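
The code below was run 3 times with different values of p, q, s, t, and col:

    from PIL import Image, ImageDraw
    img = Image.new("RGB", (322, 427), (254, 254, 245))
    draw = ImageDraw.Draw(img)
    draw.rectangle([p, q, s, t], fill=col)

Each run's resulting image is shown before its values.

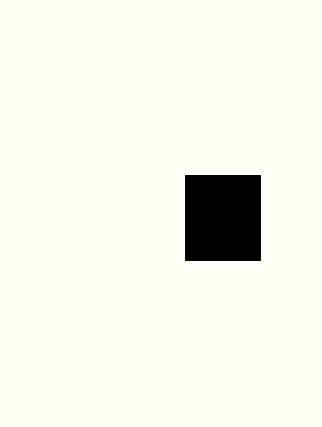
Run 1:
p = 185, q = 175, s = 260, t = 260, col = 'black'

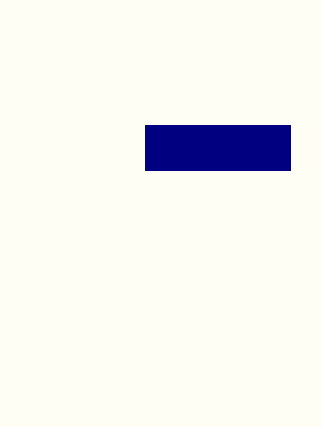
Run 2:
p = 145; q = 125; s = 290; t = 170; col = 'navy'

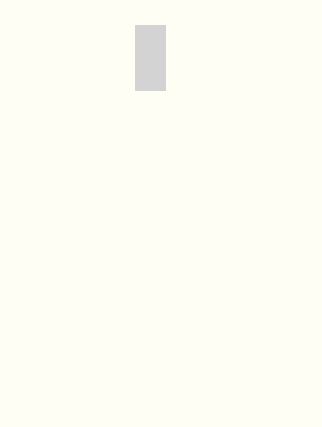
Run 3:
p = 135
q = 25
s = 165
t = 90
col = 'lightgray'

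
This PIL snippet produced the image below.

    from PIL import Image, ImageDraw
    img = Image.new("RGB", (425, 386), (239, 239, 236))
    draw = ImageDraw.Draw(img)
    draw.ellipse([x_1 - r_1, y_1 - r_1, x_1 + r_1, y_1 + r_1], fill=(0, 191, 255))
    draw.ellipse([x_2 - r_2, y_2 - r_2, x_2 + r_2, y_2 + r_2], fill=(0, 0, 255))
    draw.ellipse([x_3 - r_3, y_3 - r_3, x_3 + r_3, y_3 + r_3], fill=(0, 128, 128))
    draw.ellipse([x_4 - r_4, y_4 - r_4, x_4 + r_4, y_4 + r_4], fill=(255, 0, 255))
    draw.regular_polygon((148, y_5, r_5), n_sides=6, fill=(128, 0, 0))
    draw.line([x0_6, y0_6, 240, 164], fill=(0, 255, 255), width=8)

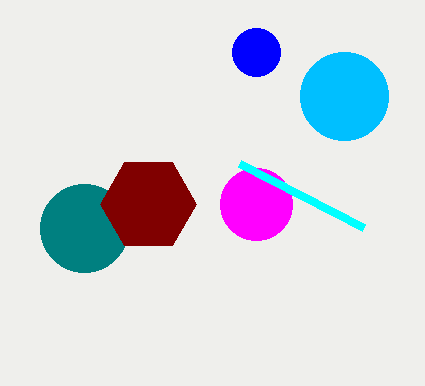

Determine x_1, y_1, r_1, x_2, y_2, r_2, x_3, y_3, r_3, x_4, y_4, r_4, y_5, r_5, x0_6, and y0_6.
x_1 = 344, y_1 = 96, r_1 = 44, x_2 = 256, y_2 = 52, r_2 = 24, x_3 = 84, y_3 = 228, r_3 = 44, x_4 = 256, y_4 = 204, r_4 = 36, y_5 = 204, r_5 = 48, x0_6 = 364, y0_6 = 228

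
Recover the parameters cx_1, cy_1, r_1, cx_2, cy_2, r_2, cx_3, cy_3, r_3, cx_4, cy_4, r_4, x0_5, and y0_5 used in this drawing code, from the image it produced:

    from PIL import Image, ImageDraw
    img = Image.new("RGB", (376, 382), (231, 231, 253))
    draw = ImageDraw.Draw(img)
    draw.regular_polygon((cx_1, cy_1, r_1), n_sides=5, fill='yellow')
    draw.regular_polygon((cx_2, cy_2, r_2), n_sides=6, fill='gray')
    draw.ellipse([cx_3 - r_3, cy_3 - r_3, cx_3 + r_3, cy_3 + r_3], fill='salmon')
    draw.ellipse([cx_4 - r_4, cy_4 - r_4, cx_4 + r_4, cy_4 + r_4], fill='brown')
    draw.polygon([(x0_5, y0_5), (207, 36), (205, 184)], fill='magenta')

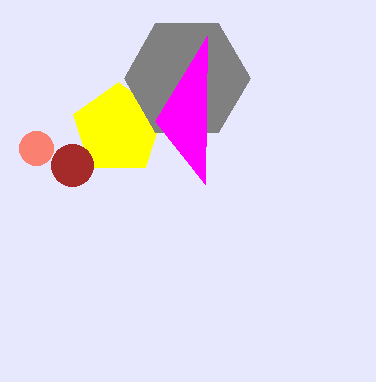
cx_1 = 118; cy_1 = 129; r_1 = 47; cx_2 = 187; cy_2 = 78; r_2 = 63; cx_3 = 36; cy_3 = 148; r_3 = 17; cx_4 = 72; cy_4 = 165; r_4 = 21; x0_5 = 155; y0_5 = 121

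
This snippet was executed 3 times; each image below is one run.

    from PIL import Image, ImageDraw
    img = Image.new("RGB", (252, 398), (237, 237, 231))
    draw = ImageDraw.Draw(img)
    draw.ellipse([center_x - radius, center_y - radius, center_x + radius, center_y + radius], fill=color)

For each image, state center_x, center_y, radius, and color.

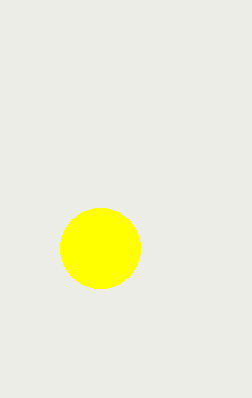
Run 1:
center_x = 100
center_y = 248
radius = 40
color = 'yellow'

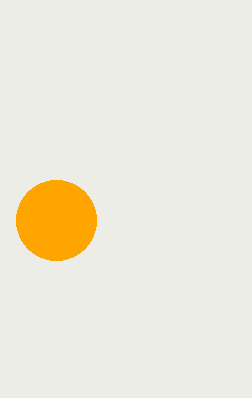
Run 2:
center_x = 56, center_y = 220, radius = 40, color = 'orange'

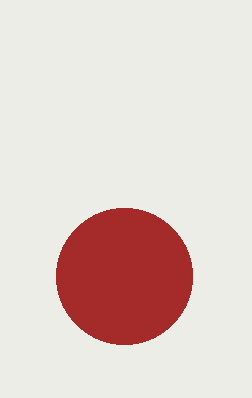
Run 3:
center_x = 124, center_y = 276, radius = 68, color = 'brown'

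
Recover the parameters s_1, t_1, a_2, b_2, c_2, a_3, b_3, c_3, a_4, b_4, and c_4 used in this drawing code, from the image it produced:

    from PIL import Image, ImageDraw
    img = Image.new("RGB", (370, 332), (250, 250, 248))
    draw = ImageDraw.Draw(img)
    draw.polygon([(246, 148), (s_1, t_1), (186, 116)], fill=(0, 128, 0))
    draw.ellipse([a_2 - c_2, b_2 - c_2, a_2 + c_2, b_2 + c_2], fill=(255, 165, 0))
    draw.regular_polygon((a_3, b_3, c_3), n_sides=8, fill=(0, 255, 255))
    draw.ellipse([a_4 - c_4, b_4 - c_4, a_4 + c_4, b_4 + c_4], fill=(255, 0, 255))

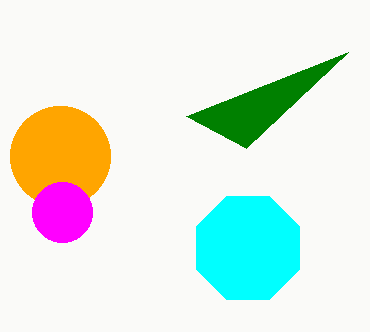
s_1 = 348, t_1 = 52, a_2 = 60, b_2 = 156, c_2 = 50, a_3 = 248, b_3 = 248, c_3 = 56, a_4 = 62, b_4 = 212, c_4 = 30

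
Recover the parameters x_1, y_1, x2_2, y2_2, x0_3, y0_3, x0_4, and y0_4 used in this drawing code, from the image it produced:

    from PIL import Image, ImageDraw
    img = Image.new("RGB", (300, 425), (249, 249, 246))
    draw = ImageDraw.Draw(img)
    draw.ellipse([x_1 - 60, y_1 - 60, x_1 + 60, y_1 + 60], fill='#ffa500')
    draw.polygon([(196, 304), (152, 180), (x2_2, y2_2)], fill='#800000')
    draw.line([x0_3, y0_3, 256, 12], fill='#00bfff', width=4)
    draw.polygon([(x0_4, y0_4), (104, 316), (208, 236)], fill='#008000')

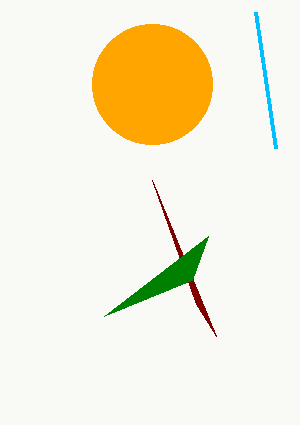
x_1 = 152
y_1 = 84
x2_2 = 216
y2_2 = 336
x0_3 = 276
y0_3 = 148
x0_4 = 192
y0_4 = 280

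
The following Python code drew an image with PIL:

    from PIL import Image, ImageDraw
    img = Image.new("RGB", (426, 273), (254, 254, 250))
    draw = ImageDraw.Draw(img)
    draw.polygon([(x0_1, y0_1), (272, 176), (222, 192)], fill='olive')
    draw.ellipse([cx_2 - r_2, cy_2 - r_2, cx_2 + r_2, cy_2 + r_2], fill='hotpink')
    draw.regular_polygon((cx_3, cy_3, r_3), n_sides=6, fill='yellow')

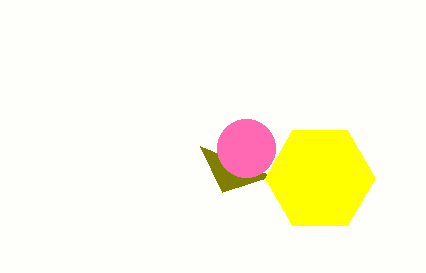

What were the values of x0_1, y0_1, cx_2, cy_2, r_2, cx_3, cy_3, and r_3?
x0_1 = 200, y0_1 = 146, cx_2 = 246, cy_2 = 148, r_2 = 29, cx_3 = 320, cy_3 = 178, r_3 = 55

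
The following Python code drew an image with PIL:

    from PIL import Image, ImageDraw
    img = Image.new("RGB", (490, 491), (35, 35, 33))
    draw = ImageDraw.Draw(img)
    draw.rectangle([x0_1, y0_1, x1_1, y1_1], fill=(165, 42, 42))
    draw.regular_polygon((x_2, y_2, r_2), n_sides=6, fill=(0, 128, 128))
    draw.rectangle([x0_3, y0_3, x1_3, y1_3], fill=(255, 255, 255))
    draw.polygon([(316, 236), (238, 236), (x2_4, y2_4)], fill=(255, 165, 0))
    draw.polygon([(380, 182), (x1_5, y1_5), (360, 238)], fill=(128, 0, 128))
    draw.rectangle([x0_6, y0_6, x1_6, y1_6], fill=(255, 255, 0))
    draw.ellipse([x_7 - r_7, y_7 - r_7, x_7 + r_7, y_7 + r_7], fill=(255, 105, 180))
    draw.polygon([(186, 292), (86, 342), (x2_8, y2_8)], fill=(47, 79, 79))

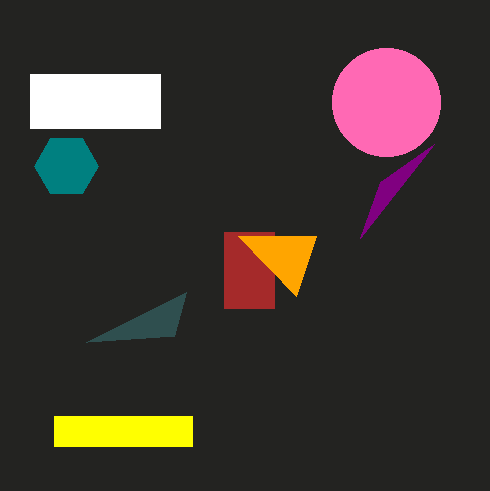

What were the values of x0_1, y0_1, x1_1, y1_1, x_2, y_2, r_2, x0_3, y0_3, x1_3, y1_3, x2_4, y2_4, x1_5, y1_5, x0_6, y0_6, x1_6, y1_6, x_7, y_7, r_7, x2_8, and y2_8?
x0_1 = 224, y0_1 = 232, x1_1 = 274, y1_1 = 308, x_2 = 66, y_2 = 166, r_2 = 32, x0_3 = 30, y0_3 = 74, x1_3 = 160, y1_3 = 128, x2_4 = 296, y2_4 = 296, x1_5 = 434, y1_5 = 144, x0_6 = 54, y0_6 = 416, x1_6 = 192, y1_6 = 446, x_7 = 386, y_7 = 102, r_7 = 54, x2_8 = 174, y2_8 = 336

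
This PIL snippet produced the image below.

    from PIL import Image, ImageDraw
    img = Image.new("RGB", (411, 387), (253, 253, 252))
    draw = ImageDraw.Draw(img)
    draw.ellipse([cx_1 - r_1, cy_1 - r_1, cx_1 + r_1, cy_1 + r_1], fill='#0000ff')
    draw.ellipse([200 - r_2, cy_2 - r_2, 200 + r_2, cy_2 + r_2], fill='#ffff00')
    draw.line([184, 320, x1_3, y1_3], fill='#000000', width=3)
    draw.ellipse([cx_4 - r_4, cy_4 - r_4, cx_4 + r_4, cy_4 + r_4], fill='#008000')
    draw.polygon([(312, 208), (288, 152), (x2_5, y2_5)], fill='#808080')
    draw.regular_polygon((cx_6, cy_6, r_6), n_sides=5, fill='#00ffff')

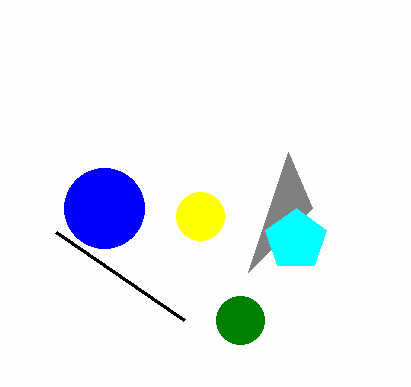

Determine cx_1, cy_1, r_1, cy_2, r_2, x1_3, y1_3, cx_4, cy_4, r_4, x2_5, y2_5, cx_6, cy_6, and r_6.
cx_1 = 104
cy_1 = 208
r_1 = 40
cy_2 = 216
r_2 = 24
x1_3 = 56
y1_3 = 232
cx_4 = 240
cy_4 = 320
r_4 = 24
x2_5 = 248
y2_5 = 272
cx_6 = 296
cy_6 = 240
r_6 = 32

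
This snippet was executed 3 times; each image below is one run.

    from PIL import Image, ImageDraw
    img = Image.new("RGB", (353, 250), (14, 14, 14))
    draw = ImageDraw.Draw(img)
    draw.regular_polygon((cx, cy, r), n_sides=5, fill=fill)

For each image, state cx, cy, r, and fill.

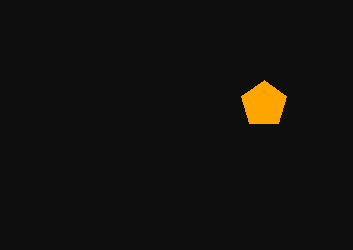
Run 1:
cx = 264, cy = 104, r = 24, fill = 'orange'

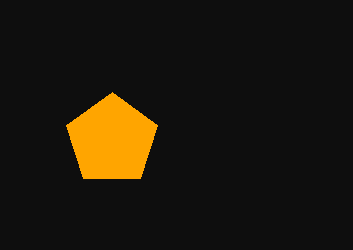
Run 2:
cx = 112; cy = 140; r = 48; fill = 'orange'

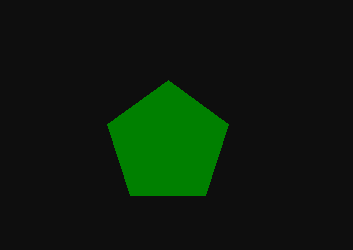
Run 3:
cx = 168
cy = 144
r = 64
fill = 'green'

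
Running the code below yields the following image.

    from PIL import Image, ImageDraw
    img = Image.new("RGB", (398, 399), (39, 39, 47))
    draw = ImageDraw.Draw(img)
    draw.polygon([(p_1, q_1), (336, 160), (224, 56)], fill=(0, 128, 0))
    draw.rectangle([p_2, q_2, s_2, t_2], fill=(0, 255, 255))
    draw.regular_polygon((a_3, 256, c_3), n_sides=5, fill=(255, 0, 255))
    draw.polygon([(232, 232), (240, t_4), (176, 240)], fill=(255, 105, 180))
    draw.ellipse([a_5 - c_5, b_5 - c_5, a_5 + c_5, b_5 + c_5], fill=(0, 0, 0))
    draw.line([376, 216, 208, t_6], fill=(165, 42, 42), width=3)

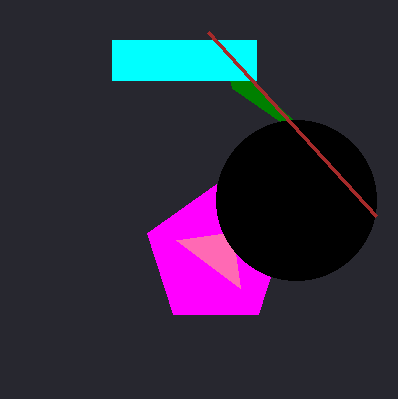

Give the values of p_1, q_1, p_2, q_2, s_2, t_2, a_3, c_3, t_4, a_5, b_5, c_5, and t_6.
p_1 = 232, q_1 = 88, p_2 = 112, q_2 = 40, s_2 = 256, t_2 = 80, a_3 = 216, c_3 = 72, t_4 = 288, a_5 = 296, b_5 = 200, c_5 = 80, t_6 = 32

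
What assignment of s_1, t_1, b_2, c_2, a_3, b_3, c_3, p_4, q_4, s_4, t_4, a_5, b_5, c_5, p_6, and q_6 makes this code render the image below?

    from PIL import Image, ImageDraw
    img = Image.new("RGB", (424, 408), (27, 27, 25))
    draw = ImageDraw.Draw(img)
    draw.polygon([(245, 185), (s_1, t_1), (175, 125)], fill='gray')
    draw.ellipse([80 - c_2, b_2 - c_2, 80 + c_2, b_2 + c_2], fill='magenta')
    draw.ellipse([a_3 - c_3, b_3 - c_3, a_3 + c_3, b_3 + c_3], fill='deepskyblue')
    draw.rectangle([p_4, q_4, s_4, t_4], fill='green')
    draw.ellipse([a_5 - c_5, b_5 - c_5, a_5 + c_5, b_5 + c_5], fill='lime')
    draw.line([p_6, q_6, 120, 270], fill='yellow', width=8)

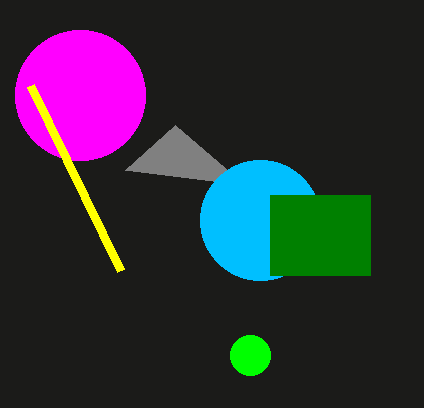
s_1 = 125; t_1 = 170; b_2 = 95; c_2 = 65; a_3 = 260; b_3 = 220; c_3 = 60; p_4 = 270; q_4 = 195; s_4 = 370; t_4 = 275; a_5 = 250; b_5 = 355; c_5 = 20; p_6 = 30; q_6 = 85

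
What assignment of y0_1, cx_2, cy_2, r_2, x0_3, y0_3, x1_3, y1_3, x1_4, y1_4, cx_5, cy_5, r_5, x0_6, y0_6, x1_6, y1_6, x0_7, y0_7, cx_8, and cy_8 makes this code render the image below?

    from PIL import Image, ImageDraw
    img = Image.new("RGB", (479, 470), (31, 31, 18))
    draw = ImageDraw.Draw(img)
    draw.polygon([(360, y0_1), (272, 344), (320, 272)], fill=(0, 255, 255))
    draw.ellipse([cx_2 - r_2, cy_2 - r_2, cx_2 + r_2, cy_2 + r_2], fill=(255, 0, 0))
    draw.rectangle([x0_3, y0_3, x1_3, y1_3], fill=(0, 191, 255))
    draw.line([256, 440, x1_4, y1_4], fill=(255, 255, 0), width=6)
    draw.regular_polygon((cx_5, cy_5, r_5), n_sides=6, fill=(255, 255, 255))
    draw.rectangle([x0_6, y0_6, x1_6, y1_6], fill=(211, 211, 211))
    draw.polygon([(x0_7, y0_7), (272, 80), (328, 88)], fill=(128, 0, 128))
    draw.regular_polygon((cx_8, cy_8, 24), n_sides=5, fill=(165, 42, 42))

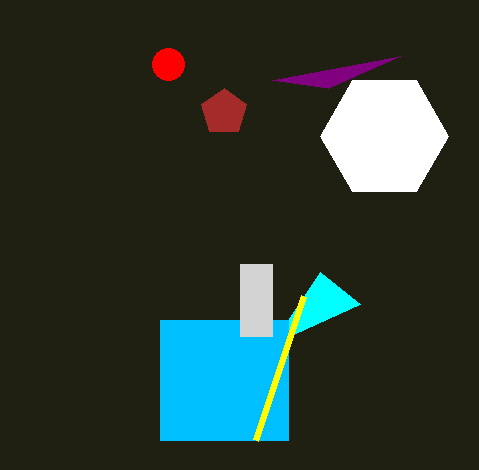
y0_1 = 304; cx_2 = 168; cy_2 = 64; r_2 = 16; x0_3 = 160; y0_3 = 320; x1_3 = 288; y1_3 = 440; x1_4 = 304; y1_4 = 296; cx_5 = 384; cy_5 = 136; r_5 = 64; x0_6 = 240; y0_6 = 264; x1_6 = 272; y1_6 = 336; x0_7 = 400; y0_7 = 56; cx_8 = 224; cy_8 = 112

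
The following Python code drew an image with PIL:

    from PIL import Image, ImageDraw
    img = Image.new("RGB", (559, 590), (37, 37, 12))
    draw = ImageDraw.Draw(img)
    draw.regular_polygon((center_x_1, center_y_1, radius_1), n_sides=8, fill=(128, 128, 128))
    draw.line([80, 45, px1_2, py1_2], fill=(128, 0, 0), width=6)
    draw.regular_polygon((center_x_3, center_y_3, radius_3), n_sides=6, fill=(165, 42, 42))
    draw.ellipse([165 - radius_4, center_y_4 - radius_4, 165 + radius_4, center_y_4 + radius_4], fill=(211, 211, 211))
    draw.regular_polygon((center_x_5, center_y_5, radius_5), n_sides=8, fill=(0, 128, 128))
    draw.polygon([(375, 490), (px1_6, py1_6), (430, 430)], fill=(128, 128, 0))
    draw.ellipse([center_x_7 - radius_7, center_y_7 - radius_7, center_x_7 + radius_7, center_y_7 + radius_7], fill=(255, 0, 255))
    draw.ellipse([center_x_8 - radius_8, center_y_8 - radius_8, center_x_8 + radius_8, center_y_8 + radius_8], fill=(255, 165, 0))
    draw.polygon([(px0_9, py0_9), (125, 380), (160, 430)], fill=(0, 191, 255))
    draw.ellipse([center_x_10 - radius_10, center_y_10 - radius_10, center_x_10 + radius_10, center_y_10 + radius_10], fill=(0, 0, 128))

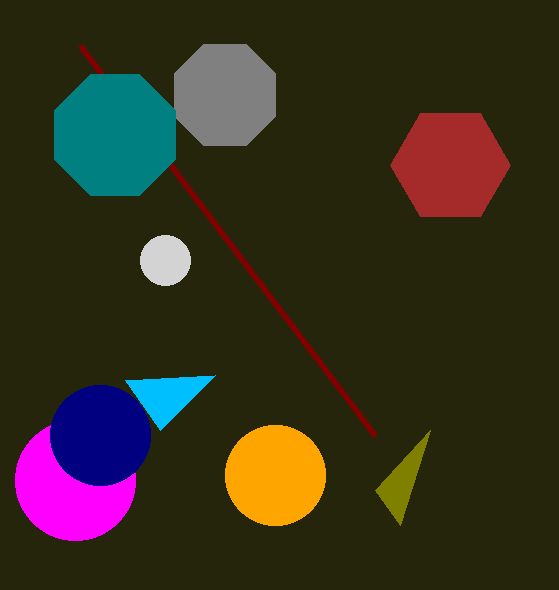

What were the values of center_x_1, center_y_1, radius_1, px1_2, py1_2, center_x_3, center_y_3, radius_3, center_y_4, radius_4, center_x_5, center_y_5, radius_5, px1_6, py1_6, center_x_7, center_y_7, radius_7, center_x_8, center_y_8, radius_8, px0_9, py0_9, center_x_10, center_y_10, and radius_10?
center_x_1 = 225, center_y_1 = 95, radius_1 = 55, px1_2 = 375, py1_2 = 435, center_x_3 = 450, center_y_3 = 165, radius_3 = 60, center_y_4 = 260, radius_4 = 25, center_x_5 = 115, center_y_5 = 135, radius_5 = 65, px1_6 = 400, py1_6 = 525, center_x_7 = 75, center_y_7 = 480, radius_7 = 60, center_x_8 = 275, center_y_8 = 475, radius_8 = 50, px0_9 = 215, py0_9 = 375, center_x_10 = 100, center_y_10 = 435, radius_10 = 50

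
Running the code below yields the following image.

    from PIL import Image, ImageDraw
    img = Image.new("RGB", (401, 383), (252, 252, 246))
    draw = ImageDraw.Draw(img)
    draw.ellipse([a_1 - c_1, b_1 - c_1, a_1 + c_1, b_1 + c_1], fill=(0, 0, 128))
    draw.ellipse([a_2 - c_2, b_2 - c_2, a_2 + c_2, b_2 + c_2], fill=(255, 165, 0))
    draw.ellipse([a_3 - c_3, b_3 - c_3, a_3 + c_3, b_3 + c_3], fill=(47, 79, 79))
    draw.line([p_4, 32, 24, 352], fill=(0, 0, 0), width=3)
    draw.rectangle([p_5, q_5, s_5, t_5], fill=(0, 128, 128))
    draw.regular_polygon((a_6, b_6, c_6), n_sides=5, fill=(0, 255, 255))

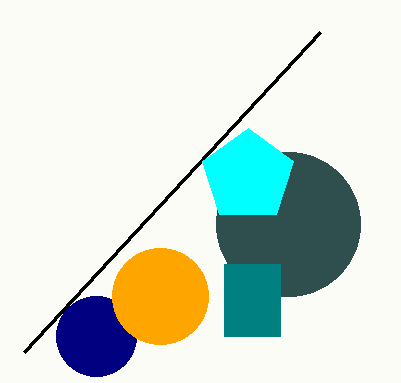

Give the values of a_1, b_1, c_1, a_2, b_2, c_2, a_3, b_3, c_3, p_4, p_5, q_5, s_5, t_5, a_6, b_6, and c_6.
a_1 = 96
b_1 = 336
c_1 = 40
a_2 = 160
b_2 = 296
c_2 = 48
a_3 = 288
b_3 = 224
c_3 = 72
p_4 = 320
p_5 = 224
q_5 = 264
s_5 = 280
t_5 = 336
a_6 = 248
b_6 = 176
c_6 = 48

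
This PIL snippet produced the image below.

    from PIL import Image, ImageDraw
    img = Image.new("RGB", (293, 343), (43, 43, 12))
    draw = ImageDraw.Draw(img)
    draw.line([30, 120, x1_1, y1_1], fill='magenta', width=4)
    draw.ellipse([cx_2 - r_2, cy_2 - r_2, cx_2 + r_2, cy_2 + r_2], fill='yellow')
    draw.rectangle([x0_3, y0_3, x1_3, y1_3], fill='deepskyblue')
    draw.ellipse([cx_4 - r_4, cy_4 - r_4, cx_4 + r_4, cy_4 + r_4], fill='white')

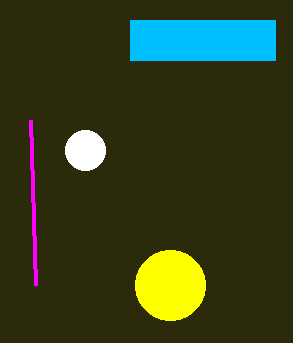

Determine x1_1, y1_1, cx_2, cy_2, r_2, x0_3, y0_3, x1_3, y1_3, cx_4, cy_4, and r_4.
x1_1 = 35, y1_1 = 285, cx_2 = 170, cy_2 = 285, r_2 = 35, x0_3 = 130, y0_3 = 20, x1_3 = 275, y1_3 = 60, cx_4 = 85, cy_4 = 150, r_4 = 20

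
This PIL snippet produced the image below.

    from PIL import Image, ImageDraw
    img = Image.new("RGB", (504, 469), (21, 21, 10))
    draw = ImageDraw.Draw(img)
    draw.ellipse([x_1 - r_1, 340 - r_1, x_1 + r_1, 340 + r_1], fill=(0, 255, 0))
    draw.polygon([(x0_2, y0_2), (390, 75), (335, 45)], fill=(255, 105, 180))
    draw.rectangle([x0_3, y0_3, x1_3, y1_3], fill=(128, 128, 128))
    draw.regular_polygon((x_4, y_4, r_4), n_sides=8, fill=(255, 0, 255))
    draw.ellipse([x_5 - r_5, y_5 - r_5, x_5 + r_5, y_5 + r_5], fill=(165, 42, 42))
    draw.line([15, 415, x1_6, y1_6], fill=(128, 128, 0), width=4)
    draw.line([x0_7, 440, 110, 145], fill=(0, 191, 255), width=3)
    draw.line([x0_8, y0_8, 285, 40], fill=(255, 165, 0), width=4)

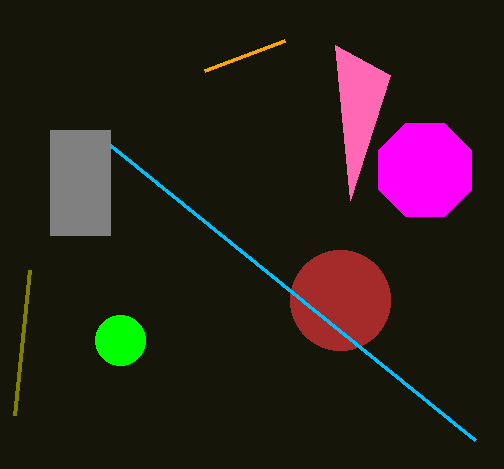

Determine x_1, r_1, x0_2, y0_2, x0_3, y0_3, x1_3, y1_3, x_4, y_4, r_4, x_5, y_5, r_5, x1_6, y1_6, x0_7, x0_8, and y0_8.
x_1 = 120
r_1 = 25
x0_2 = 350
y0_2 = 200
x0_3 = 50
y0_3 = 130
x1_3 = 110
y1_3 = 235
x_4 = 425
y_4 = 170
r_4 = 50
x_5 = 340
y_5 = 300
r_5 = 50
x1_6 = 30
y1_6 = 270
x0_7 = 475
x0_8 = 205
y0_8 = 70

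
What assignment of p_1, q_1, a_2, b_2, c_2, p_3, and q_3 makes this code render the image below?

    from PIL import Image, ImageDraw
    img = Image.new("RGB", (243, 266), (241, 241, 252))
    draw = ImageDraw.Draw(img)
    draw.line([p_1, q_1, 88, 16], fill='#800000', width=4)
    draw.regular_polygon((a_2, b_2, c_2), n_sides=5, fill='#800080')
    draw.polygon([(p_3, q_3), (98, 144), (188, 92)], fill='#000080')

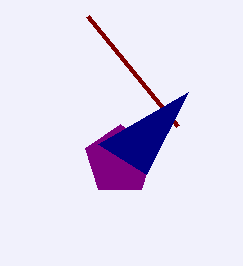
p_1 = 178
q_1 = 126
a_2 = 120
b_2 = 160
c_2 = 36
p_3 = 146
q_3 = 174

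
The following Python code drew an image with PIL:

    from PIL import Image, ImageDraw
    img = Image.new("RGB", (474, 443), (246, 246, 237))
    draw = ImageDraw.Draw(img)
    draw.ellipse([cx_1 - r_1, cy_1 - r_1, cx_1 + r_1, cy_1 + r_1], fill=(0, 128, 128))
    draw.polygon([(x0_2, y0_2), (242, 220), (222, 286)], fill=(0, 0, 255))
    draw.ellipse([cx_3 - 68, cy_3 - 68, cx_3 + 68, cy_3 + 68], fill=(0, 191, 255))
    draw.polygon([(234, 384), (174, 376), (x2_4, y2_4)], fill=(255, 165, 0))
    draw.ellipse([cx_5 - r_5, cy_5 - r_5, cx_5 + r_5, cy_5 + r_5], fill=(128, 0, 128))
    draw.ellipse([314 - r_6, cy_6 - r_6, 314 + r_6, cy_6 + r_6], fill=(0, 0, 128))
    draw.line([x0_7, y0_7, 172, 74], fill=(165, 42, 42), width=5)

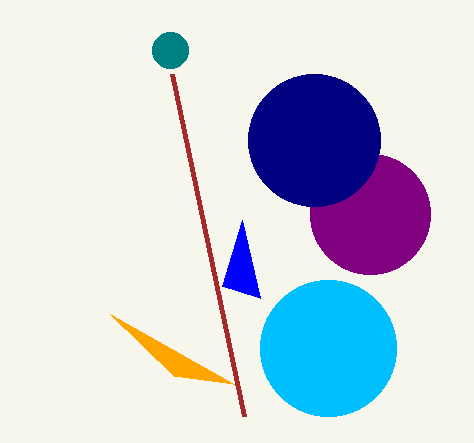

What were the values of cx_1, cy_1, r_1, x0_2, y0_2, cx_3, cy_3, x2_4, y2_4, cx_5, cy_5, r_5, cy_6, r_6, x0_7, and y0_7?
cx_1 = 170; cy_1 = 50; r_1 = 18; x0_2 = 260; y0_2 = 298; cx_3 = 328; cy_3 = 348; x2_4 = 110; y2_4 = 314; cx_5 = 370; cy_5 = 214; r_5 = 60; cy_6 = 140; r_6 = 66; x0_7 = 244; y0_7 = 416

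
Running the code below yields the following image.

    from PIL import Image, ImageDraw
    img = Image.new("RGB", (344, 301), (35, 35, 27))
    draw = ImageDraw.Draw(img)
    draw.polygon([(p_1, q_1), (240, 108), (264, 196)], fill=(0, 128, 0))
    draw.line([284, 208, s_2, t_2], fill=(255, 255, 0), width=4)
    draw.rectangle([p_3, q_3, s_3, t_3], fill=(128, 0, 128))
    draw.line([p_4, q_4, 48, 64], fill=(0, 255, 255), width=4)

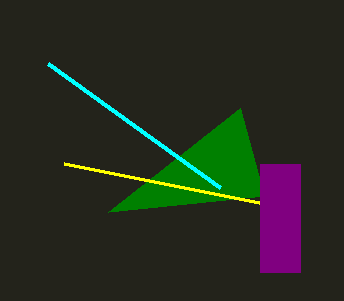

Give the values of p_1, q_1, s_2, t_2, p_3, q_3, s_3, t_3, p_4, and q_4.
p_1 = 108; q_1 = 212; s_2 = 64; t_2 = 164; p_3 = 260; q_3 = 164; s_3 = 300; t_3 = 272; p_4 = 220; q_4 = 188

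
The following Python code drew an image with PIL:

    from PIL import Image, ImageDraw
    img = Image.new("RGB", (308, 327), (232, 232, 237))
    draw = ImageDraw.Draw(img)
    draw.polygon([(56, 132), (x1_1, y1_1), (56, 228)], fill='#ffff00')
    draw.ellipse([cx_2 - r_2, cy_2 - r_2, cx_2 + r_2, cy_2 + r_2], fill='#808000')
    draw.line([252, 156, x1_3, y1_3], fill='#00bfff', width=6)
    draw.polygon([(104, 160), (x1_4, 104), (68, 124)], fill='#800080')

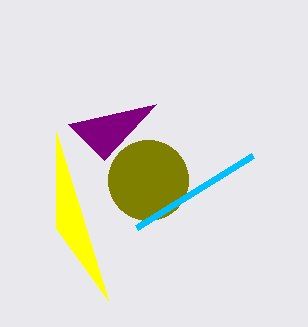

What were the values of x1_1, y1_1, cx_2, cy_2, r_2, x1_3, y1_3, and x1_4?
x1_1 = 108, y1_1 = 300, cx_2 = 148, cy_2 = 180, r_2 = 40, x1_3 = 136, y1_3 = 228, x1_4 = 156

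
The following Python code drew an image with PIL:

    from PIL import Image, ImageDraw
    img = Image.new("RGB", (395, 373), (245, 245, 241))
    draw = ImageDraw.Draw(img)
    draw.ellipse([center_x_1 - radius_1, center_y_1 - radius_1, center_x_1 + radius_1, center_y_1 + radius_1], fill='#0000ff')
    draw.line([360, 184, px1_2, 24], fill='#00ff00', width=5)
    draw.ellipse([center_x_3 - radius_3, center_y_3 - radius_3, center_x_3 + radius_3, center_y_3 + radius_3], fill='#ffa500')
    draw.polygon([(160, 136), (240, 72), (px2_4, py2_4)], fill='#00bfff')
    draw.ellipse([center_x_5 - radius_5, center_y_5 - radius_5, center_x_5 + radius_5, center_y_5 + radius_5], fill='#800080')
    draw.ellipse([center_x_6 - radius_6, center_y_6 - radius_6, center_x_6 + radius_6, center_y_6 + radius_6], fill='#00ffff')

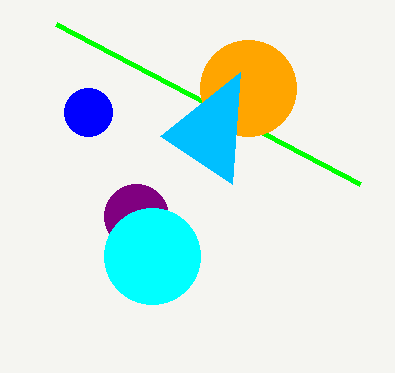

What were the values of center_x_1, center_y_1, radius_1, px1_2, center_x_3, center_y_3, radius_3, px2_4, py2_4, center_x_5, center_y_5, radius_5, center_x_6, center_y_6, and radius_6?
center_x_1 = 88
center_y_1 = 112
radius_1 = 24
px1_2 = 56
center_x_3 = 248
center_y_3 = 88
radius_3 = 48
px2_4 = 232
py2_4 = 184
center_x_5 = 136
center_y_5 = 216
radius_5 = 32
center_x_6 = 152
center_y_6 = 256
radius_6 = 48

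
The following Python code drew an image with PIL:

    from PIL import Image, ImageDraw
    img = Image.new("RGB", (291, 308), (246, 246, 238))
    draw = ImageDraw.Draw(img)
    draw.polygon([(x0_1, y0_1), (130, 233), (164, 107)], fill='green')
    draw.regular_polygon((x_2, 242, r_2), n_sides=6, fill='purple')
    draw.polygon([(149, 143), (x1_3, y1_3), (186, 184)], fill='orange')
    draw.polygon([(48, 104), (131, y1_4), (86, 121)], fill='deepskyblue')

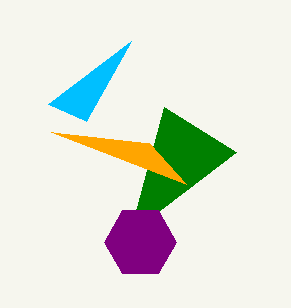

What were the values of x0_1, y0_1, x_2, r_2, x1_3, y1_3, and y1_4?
x0_1 = 236
y0_1 = 152
x_2 = 140
r_2 = 36
x1_3 = 51
y1_3 = 132
y1_4 = 41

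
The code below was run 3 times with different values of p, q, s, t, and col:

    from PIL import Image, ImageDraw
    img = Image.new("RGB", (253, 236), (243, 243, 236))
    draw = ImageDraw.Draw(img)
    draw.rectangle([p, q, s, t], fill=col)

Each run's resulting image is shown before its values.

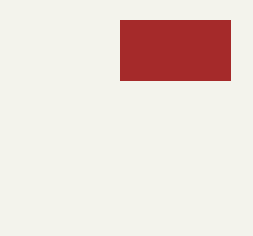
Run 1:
p = 120
q = 20
s = 230
t = 80
col = 'brown'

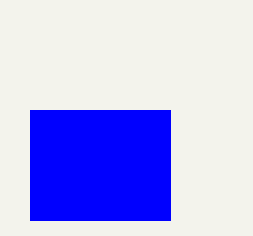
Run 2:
p = 30; q = 110; s = 170; t = 220; col = 'blue'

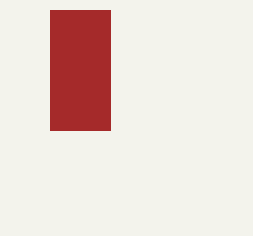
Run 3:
p = 50
q = 10
s = 110
t = 130
col = 'brown'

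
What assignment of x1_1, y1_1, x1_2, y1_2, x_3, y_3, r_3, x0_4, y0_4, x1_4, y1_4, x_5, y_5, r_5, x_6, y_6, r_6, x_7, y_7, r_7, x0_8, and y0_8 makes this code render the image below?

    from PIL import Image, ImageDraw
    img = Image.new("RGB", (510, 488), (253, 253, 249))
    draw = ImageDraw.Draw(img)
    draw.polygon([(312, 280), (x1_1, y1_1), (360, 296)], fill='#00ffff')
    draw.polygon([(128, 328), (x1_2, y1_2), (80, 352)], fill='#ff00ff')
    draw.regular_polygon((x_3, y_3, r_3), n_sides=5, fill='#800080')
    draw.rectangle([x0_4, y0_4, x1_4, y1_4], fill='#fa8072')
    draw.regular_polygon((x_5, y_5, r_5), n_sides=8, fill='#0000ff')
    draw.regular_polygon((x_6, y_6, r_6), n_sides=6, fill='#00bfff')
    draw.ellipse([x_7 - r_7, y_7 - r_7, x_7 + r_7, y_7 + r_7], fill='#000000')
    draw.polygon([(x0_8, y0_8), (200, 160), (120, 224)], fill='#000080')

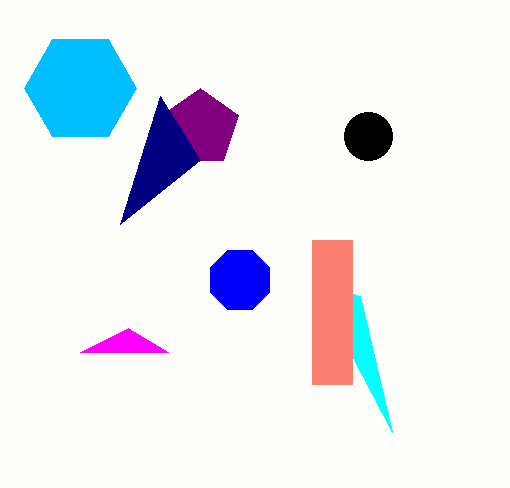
x1_1 = 392, y1_1 = 432, x1_2 = 168, y1_2 = 352, x_3 = 200, y_3 = 128, r_3 = 40, x0_4 = 312, y0_4 = 240, x1_4 = 352, y1_4 = 384, x_5 = 240, y_5 = 280, r_5 = 32, x_6 = 80, y_6 = 88, r_6 = 56, x_7 = 368, y_7 = 136, r_7 = 24, x0_8 = 160, y0_8 = 96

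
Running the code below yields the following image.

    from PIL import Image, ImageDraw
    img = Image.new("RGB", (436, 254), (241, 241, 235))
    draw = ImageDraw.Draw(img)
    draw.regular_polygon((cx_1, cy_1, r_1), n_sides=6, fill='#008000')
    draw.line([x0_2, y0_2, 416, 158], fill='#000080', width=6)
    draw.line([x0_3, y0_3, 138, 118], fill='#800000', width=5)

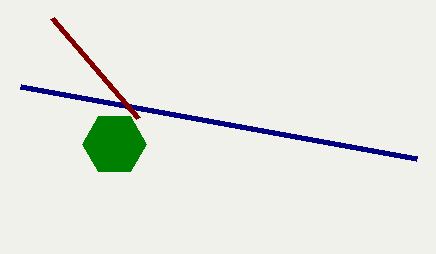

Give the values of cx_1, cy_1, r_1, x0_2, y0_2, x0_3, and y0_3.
cx_1 = 114; cy_1 = 144; r_1 = 32; x0_2 = 20; y0_2 = 86; x0_3 = 52; y0_3 = 18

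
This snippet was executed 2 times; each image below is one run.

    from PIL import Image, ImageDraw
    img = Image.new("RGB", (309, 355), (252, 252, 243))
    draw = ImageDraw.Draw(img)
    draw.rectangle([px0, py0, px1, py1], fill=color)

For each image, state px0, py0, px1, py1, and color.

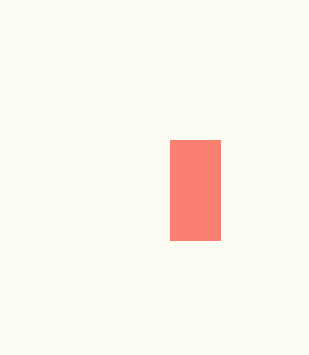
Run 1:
px0 = 170
py0 = 140
px1 = 220
py1 = 240
color = 'salmon'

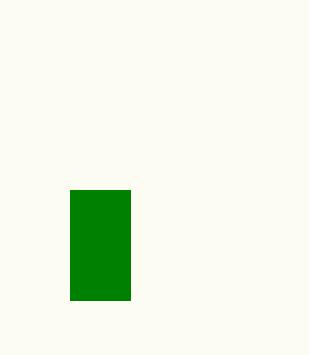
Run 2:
px0 = 70
py0 = 190
px1 = 130
py1 = 300
color = 'green'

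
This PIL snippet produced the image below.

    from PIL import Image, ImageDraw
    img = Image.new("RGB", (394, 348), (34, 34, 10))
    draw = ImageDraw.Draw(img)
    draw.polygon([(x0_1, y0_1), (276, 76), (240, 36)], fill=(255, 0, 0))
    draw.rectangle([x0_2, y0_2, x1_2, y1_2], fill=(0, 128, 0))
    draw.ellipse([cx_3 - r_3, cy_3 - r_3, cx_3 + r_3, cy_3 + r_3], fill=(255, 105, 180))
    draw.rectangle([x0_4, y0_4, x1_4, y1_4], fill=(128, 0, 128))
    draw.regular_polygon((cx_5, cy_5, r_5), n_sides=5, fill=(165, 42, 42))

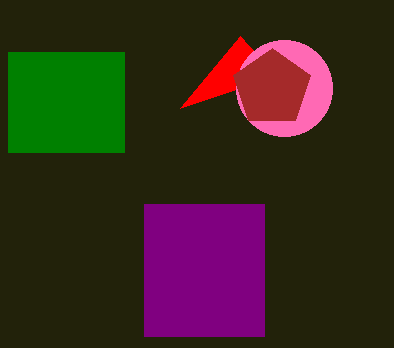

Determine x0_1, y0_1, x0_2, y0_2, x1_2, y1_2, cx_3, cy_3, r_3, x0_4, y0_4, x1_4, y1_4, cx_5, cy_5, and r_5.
x0_1 = 180
y0_1 = 108
x0_2 = 8
y0_2 = 52
x1_2 = 124
y1_2 = 152
cx_3 = 284
cy_3 = 88
r_3 = 48
x0_4 = 144
y0_4 = 204
x1_4 = 264
y1_4 = 336
cx_5 = 272
cy_5 = 88
r_5 = 40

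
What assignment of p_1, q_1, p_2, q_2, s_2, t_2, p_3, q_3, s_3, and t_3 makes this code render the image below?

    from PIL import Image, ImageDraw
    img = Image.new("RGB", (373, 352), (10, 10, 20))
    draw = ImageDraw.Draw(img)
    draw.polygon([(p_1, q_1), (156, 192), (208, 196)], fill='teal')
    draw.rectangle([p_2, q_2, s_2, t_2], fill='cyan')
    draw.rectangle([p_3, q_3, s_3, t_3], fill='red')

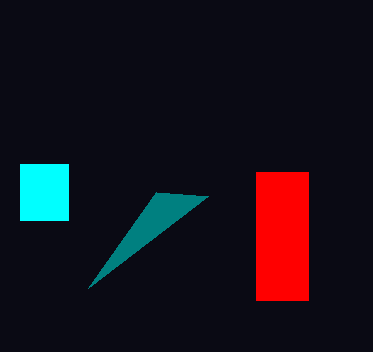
p_1 = 88, q_1 = 288, p_2 = 20, q_2 = 164, s_2 = 68, t_2 = 220, p_3 = 256, q_3 = 172, s_3 = 308, t_3 = 300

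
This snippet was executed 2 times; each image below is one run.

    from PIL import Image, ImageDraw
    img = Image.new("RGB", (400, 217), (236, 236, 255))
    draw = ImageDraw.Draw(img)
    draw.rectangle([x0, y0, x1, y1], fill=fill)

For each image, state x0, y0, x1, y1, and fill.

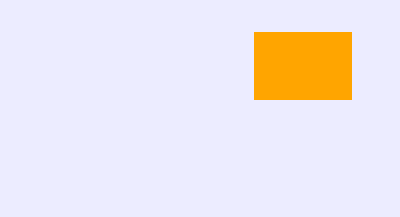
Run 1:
x0 = 254; y0 = 32; x1 = 351; y1 = 99; fill = 'orange'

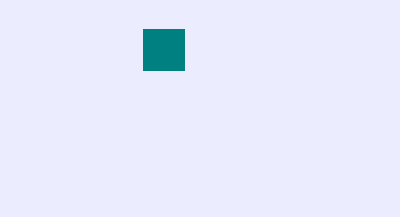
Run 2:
x0 = 143; y0 = 29; x1 = 184; y1 = 70; fill = 'teal'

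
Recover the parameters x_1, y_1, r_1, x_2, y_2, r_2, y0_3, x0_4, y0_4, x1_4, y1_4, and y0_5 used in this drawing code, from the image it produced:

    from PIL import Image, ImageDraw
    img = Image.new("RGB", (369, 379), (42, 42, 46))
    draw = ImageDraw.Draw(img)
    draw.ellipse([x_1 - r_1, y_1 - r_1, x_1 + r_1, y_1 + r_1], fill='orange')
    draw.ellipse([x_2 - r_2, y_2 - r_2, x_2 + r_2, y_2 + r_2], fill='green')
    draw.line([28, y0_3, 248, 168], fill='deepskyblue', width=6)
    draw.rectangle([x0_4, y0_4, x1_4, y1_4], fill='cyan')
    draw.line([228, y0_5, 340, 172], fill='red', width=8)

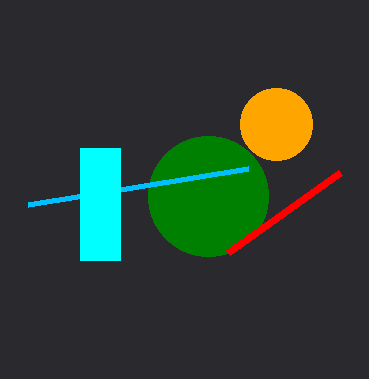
x_1 = 276, y_1 = 124, r_1 = 36, x_2 = 208, y_2 = 196, r_2 = 60, y0_3 = 204, x0_4 = 80, y0_4 = 148, x1_4 = 120, y1_4 = 260, y0_5 = 252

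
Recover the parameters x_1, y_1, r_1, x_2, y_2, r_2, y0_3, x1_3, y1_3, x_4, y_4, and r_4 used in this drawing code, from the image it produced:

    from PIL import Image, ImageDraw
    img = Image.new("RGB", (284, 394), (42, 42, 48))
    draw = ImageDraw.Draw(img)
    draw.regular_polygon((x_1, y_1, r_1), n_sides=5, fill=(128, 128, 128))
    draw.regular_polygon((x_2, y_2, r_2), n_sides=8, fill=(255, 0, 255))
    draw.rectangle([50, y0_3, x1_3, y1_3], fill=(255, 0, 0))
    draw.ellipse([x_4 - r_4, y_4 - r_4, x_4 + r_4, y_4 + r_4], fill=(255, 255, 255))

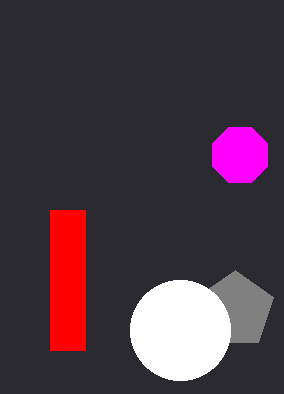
x_1 = 235, y_1 = 310, r_1 = 40, x_2 = 240, y_2 = 155, r_2 = 30, y0_3 = 210, x1_3 = 85, y1_3 = 350, x_4 = 180, y_4 = 330, r_4 = 50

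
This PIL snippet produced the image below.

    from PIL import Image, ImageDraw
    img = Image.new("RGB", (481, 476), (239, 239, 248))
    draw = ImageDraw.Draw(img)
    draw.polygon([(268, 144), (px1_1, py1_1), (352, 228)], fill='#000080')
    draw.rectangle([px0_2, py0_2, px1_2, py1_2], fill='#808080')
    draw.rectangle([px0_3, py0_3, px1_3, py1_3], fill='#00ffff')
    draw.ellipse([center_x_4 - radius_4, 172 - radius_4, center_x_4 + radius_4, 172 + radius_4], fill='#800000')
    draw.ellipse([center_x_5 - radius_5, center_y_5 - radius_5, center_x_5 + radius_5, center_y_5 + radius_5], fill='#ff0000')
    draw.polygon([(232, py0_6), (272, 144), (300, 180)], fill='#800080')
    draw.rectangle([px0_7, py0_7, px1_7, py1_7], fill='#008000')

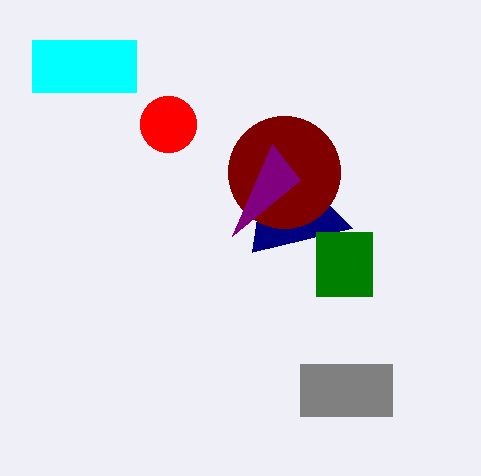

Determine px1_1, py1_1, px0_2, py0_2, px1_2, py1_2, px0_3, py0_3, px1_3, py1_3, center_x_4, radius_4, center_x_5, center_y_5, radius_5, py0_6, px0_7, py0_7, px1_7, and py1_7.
px1_1 = 252, py1_1 = 252, px0_2 = 300, py0_2 = 364, px1_2 = 392, py1_2 = 416, px0_3 = 32, py0_3 = 40, px1_3 = 136, py1_3 = 92, center_x_4 = 284, radius_4 = 56, center_x_5 = 168, center_y_5 = 124, radius_5 = 28, py0_6 = 236, px0_7 = 316, py0_7 = 232, px1_7 = 372, py1_7 = 296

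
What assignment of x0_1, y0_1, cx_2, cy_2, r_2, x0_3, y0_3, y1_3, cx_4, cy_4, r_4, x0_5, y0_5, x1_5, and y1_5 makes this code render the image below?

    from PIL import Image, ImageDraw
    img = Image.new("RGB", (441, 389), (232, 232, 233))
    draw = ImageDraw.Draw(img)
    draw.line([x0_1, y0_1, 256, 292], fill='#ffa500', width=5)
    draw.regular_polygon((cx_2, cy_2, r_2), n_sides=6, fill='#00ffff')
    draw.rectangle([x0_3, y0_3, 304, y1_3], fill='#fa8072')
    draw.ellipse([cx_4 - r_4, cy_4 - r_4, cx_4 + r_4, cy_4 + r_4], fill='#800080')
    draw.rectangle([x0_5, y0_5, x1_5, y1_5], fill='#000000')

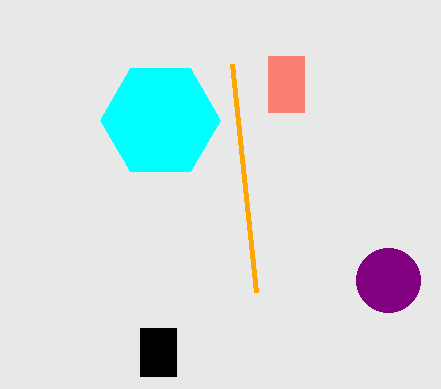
x0_1 = 232
y0_1 = 64
cx_2 = 160
cy_2 = 120
r_2 = 60
x0_3 = 268
y0_3 = 56
y1_3 = 112
cx_4 = 388
cy_4 = 280
r_4 = 32
x0_5 = 140
y0_5 = 328
x1_5 = 176
y1_5 = 376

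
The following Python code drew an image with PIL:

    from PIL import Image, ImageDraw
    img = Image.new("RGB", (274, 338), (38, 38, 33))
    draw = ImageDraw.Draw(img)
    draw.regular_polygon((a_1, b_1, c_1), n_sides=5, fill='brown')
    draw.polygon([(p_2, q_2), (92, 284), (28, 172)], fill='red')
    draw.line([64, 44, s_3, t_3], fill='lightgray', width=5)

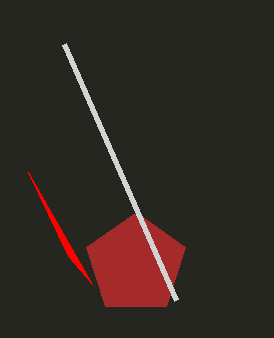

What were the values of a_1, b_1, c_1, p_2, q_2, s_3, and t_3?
a_1 = 136
b_1 = 264
c_1 = 52
p_2 = 68
q_2 = 256
s_3 = 176
t_3 = 300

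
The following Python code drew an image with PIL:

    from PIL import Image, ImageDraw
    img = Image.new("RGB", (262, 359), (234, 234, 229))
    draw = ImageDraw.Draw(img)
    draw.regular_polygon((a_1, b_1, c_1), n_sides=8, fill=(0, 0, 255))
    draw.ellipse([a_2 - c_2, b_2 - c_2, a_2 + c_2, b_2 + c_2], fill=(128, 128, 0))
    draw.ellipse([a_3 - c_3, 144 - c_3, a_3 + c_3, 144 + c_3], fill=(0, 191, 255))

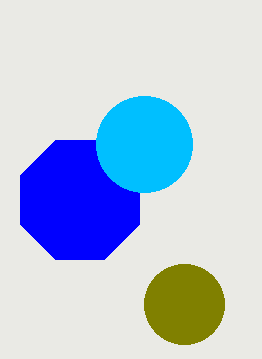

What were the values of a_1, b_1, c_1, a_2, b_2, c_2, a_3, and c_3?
a_1 = 80
b_1 = 200
c_1 = 64
a_2 = 184
b_2 = 304
c_2 = 40
a_3 = 144
c_3 = 48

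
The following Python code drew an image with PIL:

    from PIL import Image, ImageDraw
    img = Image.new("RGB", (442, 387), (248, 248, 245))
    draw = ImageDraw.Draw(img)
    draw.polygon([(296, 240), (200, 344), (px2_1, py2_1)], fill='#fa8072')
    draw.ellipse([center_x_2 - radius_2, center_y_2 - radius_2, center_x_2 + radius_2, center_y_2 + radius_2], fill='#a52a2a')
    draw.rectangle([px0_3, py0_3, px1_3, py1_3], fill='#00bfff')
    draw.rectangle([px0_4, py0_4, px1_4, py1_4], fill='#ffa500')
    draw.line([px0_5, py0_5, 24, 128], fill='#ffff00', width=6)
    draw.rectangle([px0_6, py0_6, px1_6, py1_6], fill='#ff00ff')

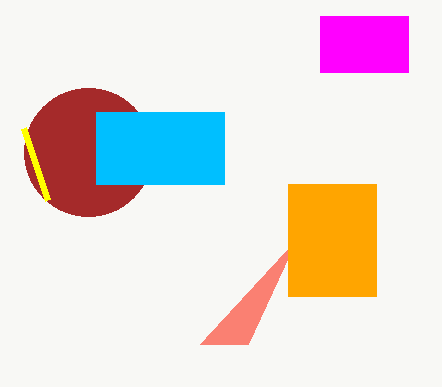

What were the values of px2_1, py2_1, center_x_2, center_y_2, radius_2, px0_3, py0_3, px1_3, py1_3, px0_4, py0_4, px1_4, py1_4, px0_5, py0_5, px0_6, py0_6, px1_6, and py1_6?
px2_1 = 248; py2_1 = 344; center_x_2 = 88; center_y_2 = 152; radius_2 = 64; px0_3 = 96; py0_3 = 112; px1_3 = 224; py1_3 = 184; px0_4 = 288; py0_4 = 184; px1_4 = 376; py1_4 = 296; px0_5 = 48; py0_5 = 200; px0_6 = 320; py0_6 = 16; px1_6 = 408; py1_6 = 72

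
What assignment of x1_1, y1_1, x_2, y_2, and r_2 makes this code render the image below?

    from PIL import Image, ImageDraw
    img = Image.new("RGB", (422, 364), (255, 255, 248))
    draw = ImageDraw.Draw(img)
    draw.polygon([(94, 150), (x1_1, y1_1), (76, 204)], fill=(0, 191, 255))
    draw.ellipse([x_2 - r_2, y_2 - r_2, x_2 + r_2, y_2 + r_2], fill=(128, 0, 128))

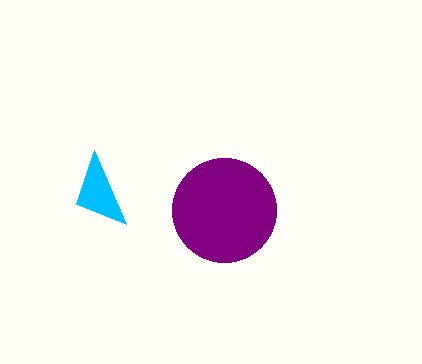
x1_1 = 126, y1_1 = 224, x_2 = 224, y_2 = 210, r_2 = 52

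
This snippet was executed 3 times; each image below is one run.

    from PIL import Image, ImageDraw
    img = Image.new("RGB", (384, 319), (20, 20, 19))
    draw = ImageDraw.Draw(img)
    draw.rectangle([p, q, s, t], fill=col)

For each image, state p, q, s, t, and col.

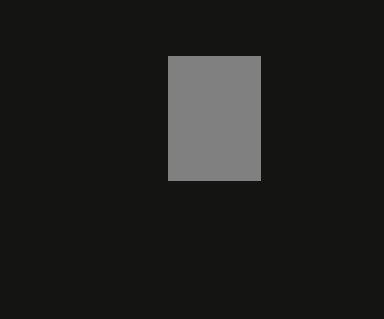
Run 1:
p = 168, q = 56, s = 260, t = 180, col = 'gray'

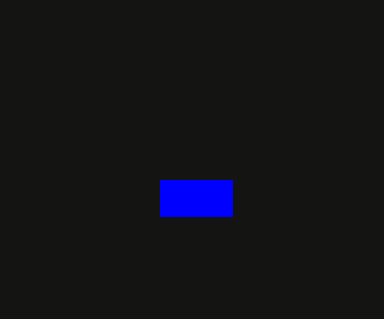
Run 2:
p = 160, q = 180, s = 232, t = 216, col = 'blue'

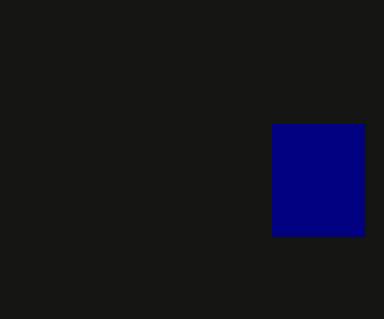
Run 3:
p = 272, q = 124, s = 364, t = 236, col = 'navy'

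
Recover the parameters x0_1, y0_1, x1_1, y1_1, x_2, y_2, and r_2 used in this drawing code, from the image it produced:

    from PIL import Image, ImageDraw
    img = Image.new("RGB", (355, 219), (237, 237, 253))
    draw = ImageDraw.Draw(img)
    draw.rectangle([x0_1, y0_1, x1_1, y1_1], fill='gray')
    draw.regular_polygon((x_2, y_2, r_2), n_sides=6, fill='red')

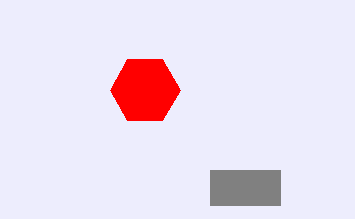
x0_1 = 210, y0_1 = 170, x1_1 = 280, y1_1 = 205, x_2 = 145, y_2 = 90, r_2 = 35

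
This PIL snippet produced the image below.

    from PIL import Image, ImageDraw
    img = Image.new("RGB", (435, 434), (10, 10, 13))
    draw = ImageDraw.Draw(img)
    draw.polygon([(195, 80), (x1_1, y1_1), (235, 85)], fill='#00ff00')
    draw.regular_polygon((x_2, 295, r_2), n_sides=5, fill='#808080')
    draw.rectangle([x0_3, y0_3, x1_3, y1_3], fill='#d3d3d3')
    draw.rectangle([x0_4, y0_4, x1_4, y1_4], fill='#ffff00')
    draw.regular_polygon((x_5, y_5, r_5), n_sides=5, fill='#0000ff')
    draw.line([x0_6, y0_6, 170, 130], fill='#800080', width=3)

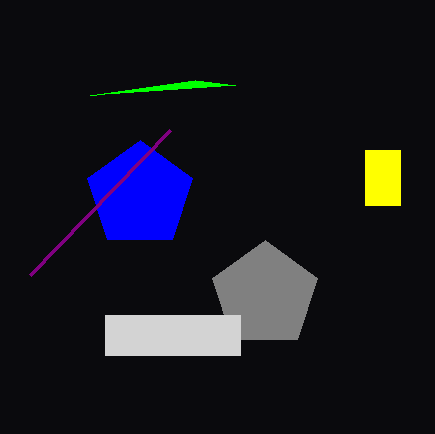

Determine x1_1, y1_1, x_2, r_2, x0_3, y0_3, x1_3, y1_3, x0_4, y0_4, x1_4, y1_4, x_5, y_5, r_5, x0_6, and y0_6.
x1_1 = 90
y1_1 = 95
x_2 = 265
r_2 = 55
x0_3 = 105
y0_3 = 315
x1_3 = 240
y1_3 = 355
x0_4 = 365
y0_4 = 150
x1_4 = 400
y1_4 = 205
x_5 = 140
y_5 = 195
r_5 = 55
x0_6 = 30
y0_6 = 275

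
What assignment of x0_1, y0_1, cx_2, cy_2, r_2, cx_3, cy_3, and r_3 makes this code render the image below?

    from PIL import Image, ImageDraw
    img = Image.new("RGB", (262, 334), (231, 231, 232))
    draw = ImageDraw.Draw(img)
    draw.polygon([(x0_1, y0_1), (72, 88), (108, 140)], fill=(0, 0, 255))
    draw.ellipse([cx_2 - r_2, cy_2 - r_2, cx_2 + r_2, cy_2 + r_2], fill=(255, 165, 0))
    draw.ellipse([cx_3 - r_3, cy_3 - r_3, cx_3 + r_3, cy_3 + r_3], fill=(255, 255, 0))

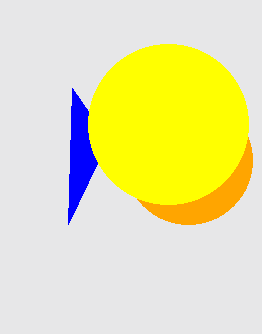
x0_1 = 68, y0_1 = 224, cx_2 = 188, cy_2 = 160, r_2 = 64, cx_3 = 168, cy_3 = 124, r_3 = 80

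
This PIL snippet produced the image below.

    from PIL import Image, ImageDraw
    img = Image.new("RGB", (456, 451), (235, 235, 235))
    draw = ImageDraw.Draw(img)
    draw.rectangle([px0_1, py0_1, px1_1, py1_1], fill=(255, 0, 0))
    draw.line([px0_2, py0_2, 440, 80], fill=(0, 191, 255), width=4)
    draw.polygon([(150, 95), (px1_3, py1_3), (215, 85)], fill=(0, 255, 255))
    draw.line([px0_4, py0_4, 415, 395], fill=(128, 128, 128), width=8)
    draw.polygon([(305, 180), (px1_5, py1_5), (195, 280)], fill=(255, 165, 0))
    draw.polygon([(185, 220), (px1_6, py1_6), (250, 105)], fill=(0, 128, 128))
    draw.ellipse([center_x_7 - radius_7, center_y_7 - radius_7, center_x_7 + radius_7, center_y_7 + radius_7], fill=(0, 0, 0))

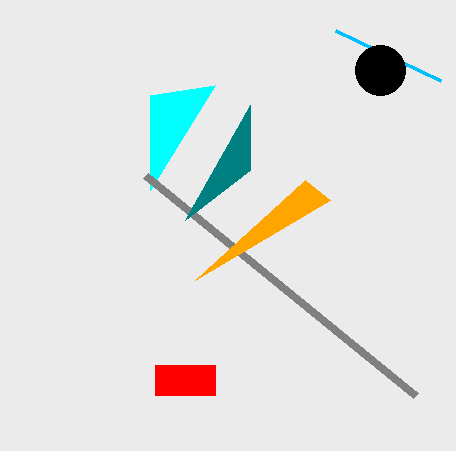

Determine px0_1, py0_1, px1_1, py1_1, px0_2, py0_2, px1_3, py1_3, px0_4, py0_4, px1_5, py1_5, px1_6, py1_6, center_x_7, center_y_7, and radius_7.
px0_1 = 155, py0_1 = 365, px1_1 = 215, py1_1 = 395, px0_2 = 335, py0_2 = 30, px1_3 = 150, py1_3 = 190, px0_4 = 145, py0_4 = 175, px1_5 = 330, py1_5 = 200, px1_6 = 250, py1_6 = 170, center_x_7 = 380, center_y_7 = 70, radius_7 = 25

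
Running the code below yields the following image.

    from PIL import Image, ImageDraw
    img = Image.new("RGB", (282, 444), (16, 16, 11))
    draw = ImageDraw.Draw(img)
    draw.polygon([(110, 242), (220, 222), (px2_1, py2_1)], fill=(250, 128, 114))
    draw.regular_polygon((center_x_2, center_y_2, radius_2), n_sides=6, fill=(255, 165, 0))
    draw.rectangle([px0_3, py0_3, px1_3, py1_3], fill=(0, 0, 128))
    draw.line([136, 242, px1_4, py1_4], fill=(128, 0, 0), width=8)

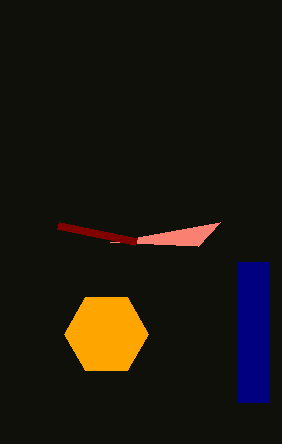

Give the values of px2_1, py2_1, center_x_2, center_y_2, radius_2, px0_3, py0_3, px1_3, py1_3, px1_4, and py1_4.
px2_1 = 198
py2_1 = 246
center_x_2 = 106
center_y_2 = 334
radius_2 = 42
px0_3 = 238
py0_3 = 262
px1_3 = 268
py1_3 = 402
px1_4 = 58
py1_4 = 226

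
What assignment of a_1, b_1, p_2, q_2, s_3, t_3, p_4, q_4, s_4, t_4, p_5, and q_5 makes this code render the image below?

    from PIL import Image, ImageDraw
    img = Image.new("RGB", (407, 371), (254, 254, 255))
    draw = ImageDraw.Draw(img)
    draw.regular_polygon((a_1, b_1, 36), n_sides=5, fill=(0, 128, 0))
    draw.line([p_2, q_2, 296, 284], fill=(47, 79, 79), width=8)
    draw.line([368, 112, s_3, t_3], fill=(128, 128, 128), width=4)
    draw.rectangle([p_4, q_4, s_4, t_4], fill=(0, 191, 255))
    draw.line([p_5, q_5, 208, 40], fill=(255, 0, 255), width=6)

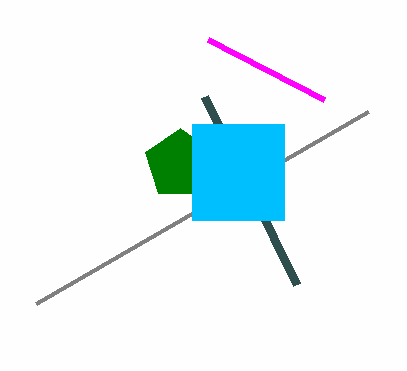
a_1 = 180, b_1 = 164, p_2 = 204, q_2 = 96, s_3 = 36, t_3 = 304, p_4 = 192, q_4 = 124, s_4 = 284, t_4 = 220, p_5 = 324, q_5 = 100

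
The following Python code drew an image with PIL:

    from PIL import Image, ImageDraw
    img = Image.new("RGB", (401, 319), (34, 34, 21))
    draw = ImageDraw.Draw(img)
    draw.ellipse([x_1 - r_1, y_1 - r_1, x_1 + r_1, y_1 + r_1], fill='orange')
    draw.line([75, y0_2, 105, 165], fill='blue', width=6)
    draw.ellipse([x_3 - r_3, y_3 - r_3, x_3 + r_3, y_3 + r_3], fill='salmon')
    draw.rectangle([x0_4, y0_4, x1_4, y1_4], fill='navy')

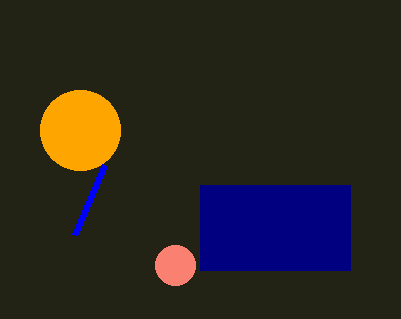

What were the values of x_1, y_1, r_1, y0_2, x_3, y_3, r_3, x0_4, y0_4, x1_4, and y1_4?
x_1 = 80; y_1 = 130; r_1 = 40; y0_2 = 235; x_3 = 175; y_3 = 265; r_3 = 20; x0_4 = 200; y0_4 = 185; x1_4 = 350; y1_4 = 270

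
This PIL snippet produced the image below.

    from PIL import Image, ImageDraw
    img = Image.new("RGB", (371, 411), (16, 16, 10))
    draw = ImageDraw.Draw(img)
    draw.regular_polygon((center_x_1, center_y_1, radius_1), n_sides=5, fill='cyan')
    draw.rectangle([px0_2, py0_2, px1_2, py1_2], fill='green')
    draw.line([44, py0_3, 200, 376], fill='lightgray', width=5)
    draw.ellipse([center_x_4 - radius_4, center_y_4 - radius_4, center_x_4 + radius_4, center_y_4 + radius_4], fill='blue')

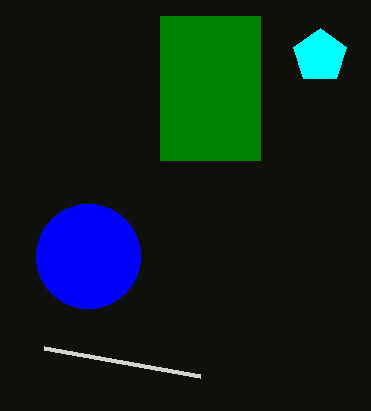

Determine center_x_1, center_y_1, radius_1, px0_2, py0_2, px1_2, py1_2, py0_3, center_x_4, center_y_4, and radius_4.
center_x_1 = 320; center_y_1 = 56; radius_1 = 28; px0_2 = 160; py0_2 = 16; px1_2 = 260; py1_2 = 160; py0_3 = 348; center_x_4 = 88; center_y_4 = 256; radius_4 = 52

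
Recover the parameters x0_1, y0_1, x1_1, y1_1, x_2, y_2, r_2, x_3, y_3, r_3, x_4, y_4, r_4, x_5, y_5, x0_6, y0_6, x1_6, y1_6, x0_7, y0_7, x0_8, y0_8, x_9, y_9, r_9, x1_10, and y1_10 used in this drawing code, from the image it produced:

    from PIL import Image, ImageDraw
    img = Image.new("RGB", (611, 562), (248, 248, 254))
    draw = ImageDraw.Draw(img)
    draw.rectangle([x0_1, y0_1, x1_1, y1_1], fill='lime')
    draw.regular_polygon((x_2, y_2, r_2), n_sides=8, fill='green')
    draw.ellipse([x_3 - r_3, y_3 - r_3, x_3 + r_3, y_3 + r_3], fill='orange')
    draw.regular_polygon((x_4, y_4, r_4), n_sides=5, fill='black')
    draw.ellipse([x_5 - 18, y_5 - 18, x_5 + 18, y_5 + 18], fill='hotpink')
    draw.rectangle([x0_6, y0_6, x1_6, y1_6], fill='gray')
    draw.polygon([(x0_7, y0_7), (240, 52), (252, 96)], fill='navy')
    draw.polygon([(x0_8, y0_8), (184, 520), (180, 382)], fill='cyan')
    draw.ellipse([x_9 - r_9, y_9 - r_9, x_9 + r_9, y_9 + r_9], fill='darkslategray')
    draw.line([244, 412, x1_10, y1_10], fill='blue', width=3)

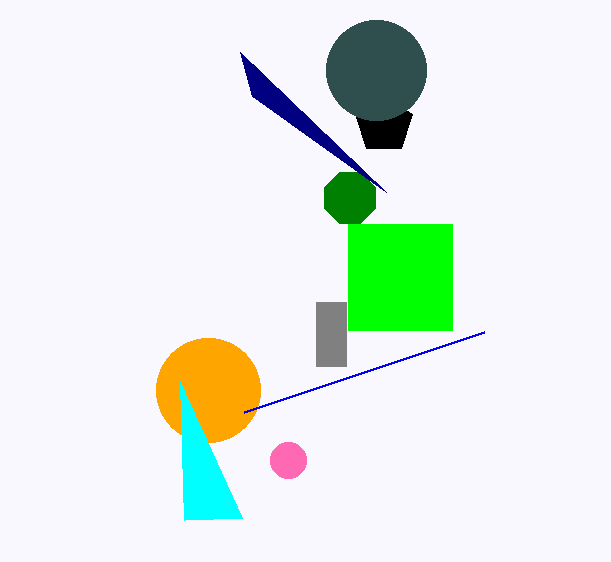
x0_1 = 348, y0_1 = 224, x1_1 = 452, y1_1 = 330, x_2 = 350, y_2 = 198, r_2 = 28, x_3 = 208, y_3 = 390, r_3 = 52, x_4 = 384, y_4 = 124, r_4 = 30, x_5 = 288, y_5 = 460, x0_6 = 316, y0_6 = 302, x1_6 = 346, y1_6 = 366, x0_7 = 386, y0_7 = 192, x0_8 = 242, y0_8 = 518, x_9 = 376, y_9 = 70, r_9 = 50, x1_10 = 484, y1_10 = 332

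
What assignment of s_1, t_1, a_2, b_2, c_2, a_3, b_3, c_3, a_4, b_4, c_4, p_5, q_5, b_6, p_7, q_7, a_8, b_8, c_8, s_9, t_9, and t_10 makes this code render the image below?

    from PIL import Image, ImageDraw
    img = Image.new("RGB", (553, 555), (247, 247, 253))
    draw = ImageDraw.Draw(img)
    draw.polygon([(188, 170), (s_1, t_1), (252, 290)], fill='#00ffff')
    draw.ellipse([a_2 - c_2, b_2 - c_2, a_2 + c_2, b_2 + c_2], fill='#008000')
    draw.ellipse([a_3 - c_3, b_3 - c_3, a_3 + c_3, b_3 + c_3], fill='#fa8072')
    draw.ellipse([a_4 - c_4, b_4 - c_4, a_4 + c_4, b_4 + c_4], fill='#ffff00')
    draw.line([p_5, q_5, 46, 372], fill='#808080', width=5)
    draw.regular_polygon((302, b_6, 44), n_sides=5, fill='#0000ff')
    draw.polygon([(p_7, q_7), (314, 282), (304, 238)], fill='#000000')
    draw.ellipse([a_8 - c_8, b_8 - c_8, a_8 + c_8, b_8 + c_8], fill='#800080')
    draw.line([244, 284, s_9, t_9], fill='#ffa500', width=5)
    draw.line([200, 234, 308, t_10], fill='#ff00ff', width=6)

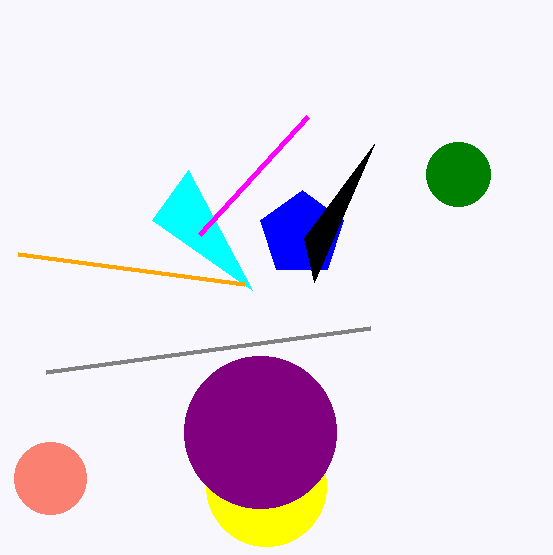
s_1 = 152, t_1 = 220, a_2 = 458, b_2 = 174, c_2 = 32, a_3 = 50, b_3 = 478, c_3 = 36, a_4 = 266, b_4 = 486, c_4 = 60, p_5 = 370, q_5 = 328, b_6 = 234, p_7 = 374, q_7 = 144, a_8 = 260, b_8 = 432, c_8 = 76, s_9 = 18, t_9 = 254, t_10 = 116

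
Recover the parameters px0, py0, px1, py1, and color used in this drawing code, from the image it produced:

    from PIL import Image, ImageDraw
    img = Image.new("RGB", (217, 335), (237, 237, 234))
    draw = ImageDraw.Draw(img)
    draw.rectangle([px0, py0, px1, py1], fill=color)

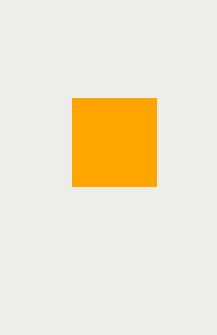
px0 = 72, py0 = 98, px1 = 156, py1 = 186, color = 'orange'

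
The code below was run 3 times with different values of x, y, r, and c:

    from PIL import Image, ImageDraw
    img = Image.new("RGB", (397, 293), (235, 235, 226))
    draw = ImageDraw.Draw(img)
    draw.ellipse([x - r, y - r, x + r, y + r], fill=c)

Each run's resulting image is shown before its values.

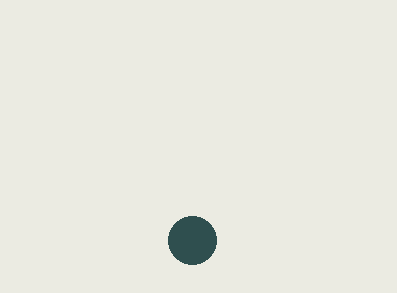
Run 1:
x = 192, y = 240, r = 24, c = 'darkslategray'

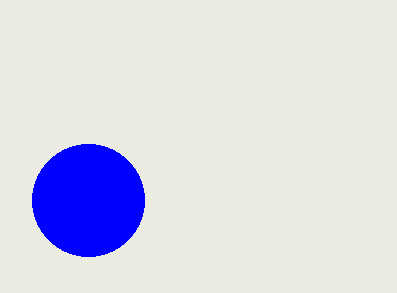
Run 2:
x = 88
y = 200
r = 56
c = 'blue'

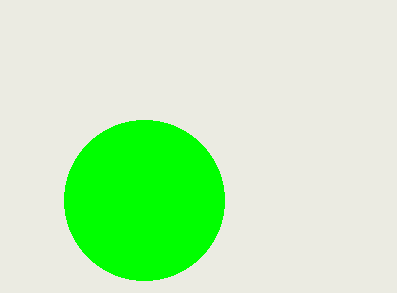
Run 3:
x = 144; y = 200; r = 80; c = 'lime'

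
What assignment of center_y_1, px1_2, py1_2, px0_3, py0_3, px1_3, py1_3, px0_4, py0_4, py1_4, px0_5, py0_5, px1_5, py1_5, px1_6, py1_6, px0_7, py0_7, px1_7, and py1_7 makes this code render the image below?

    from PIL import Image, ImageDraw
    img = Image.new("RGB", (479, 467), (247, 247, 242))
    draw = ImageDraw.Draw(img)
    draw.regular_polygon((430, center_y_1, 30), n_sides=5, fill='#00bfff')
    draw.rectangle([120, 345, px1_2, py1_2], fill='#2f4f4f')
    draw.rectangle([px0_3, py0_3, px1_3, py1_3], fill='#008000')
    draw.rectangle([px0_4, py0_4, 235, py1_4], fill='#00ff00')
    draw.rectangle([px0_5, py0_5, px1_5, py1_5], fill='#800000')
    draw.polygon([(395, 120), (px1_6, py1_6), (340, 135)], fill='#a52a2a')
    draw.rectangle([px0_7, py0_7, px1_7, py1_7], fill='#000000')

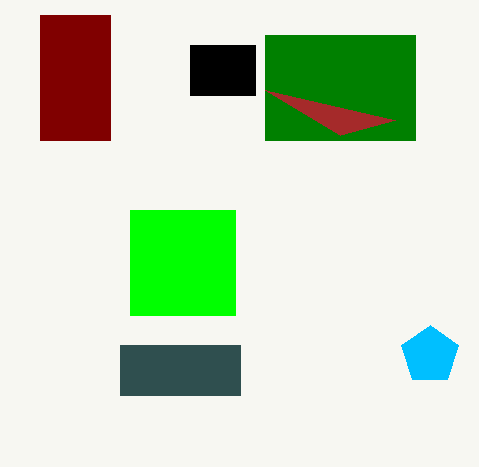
center_y_1 = 355, px1_2 = 240, py1_2 = 395, px0_3 = 265, py0_3 = 35, px1_3 = 415, py1_3 = 140, px0_4 = 130, py0_4 = 210, py1_4 = 315, px0_5 = 40, py0_5 = 15, px1_5 = 110, py1_5 = 140, px1_6 = 265, py1_6 = 90, px0_7 = 190, py0_7 = 45, px1_7 = 255, py1_7 = 95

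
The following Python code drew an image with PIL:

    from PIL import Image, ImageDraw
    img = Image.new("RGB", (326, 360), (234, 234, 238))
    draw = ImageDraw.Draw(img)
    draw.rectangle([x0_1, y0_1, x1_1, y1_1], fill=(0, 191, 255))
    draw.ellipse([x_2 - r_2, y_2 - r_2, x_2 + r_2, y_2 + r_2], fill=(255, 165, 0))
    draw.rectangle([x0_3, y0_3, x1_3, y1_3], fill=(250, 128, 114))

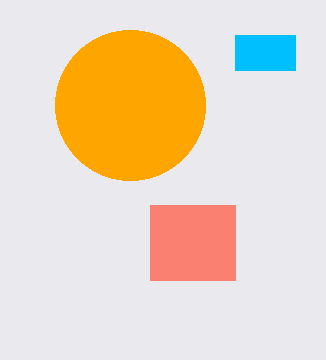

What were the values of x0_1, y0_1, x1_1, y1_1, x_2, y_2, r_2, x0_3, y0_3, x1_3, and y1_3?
x0_1 = 235, y0_1 = 35, x1_1 = 295, y1_1 = 70, x_2 = 130, y_2 = 105, r_2 = 75, x0_3 = 150, y0_3 = 205, x1_3 = 235, y1_3 = 280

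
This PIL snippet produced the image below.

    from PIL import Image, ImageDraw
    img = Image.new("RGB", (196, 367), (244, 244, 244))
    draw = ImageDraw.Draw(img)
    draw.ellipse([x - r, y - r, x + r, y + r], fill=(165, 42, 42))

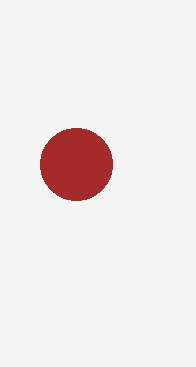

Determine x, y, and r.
x = 76, y = 164, r = 36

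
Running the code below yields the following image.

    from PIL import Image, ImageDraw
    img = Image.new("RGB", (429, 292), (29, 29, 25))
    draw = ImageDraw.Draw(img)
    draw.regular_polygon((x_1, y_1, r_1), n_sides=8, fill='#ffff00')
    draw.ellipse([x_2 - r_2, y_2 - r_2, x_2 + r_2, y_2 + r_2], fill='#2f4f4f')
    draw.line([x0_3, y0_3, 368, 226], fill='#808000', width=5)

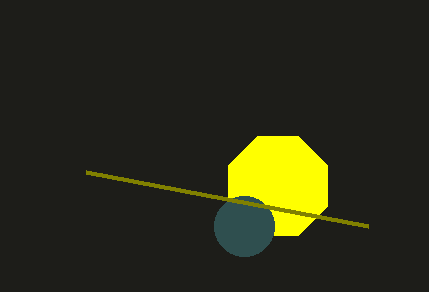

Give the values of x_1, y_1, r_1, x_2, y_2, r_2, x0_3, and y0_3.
x_1 = 278
y_1 = 186
r_1 = 54
x_2 = 244
y_2 = 226
r_2 = 30
x0_3 = 86
y0_3 = 172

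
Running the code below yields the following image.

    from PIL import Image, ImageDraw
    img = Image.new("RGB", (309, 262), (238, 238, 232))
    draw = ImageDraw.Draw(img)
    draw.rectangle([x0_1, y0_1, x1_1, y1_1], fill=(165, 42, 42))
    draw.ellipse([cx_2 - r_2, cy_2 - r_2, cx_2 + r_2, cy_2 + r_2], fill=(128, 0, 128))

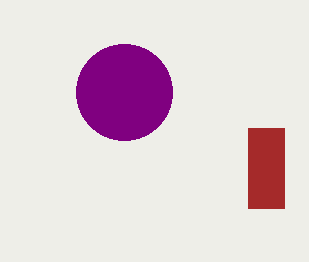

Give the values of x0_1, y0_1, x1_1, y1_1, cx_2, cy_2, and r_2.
x0_1 = 248, y0_1 = 128, x1_1 = 284, y1_1 = 208, cx_2 = 124, cy_2 = 92, r_2 = 48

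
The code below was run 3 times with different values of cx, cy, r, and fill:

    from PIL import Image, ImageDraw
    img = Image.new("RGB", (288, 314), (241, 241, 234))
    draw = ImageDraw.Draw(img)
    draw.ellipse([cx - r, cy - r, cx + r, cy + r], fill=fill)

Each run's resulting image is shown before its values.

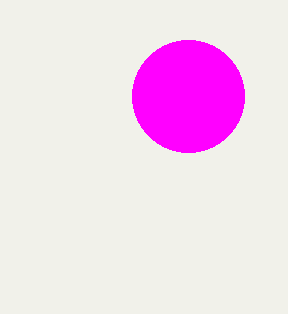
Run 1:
cx = 188, cy = 96, r = 56, fill = 'magenta'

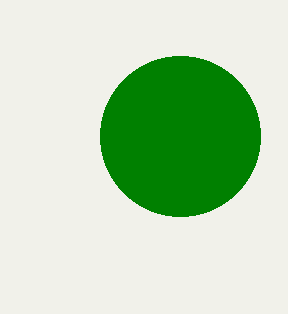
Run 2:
cx = 180, cy = 136, r = 80, fill = 'green'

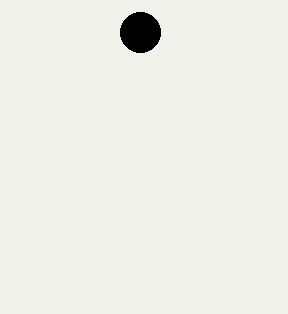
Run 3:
cx = 140; cy = 32; r = 20; fill = 'black'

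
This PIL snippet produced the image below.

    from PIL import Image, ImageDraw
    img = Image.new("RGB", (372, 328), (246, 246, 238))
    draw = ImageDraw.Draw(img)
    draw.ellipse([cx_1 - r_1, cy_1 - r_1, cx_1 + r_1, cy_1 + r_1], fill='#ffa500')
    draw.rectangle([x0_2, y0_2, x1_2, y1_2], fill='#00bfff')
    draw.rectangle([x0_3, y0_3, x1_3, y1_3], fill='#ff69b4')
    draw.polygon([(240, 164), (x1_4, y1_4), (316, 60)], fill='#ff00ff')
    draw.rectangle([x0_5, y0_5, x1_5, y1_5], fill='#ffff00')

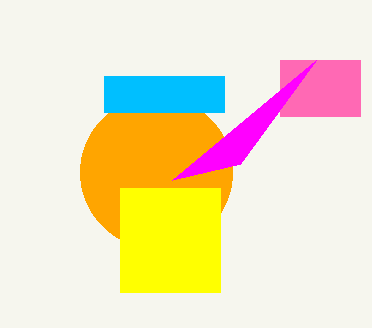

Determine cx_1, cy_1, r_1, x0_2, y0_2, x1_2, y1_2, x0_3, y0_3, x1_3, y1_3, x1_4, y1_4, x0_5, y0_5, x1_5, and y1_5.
cx_1 = 156, cy_1 = 172, r_1 = 76, x0_2 = 104, y0_2 = 76, x1_2 = 224, y1_2 = 112, x0_3 = 280, y0_3 = 60, x1_3 = 360, y1_3 = 116, x1_4 = 172, y1_4 = 180, x0_5 = 120, y0_5 = 188, x1_5 = 220, y1_5 = 292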